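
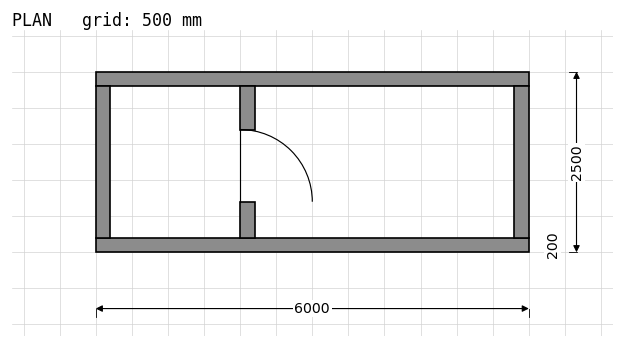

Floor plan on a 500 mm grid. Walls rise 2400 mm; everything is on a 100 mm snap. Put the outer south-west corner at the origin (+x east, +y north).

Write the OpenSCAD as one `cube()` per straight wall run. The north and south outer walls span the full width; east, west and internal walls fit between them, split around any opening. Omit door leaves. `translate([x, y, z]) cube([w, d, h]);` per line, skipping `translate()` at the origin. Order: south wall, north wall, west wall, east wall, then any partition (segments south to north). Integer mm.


cube([6000, 200, 2400]);
translate([0, 2300, 0]) cube([6000, 200, 2400]);
translate([0, 200, 0]) cube([200, 2100, 2400]);
translate([5800, 200, 0]) cube([200, 2100, 2400]);
translate([2000, 200, 0]) cube([200, 500, 2400]);
translate([2000, 1700, 0]) cube([200, 600, 2400]);


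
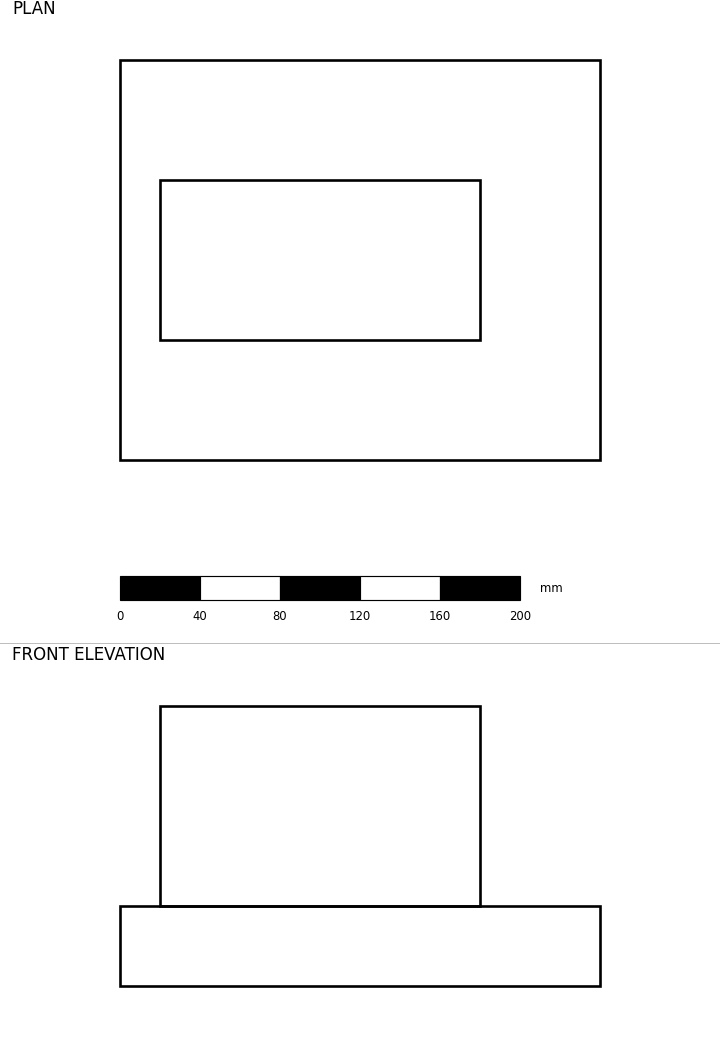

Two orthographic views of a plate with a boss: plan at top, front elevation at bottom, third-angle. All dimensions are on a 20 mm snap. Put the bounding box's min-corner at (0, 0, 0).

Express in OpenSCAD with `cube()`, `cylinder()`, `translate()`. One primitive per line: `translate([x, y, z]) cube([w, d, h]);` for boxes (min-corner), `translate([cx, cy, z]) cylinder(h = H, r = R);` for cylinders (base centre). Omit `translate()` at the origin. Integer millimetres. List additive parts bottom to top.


cube([240, 200, 40]);
translate([20, 60, 40]) cube([160, 80, 100]);


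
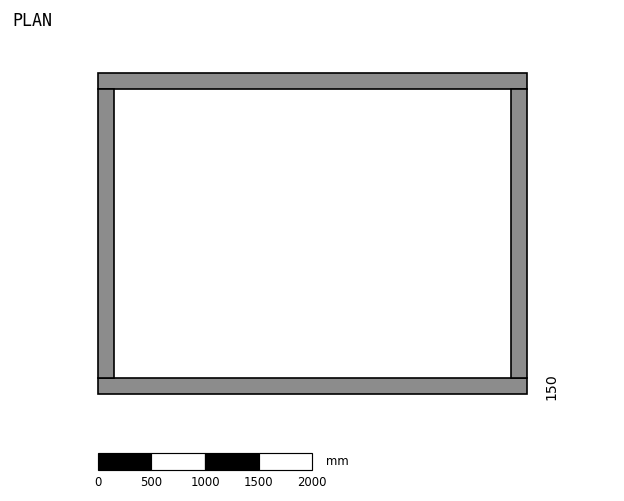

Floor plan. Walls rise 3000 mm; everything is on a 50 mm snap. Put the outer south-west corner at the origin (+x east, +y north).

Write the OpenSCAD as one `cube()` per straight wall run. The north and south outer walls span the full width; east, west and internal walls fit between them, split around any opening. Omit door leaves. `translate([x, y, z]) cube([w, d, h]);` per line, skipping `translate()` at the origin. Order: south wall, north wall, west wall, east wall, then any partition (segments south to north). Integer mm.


cube([4000, 150, 3000]);
translate([0, 2850, 0]) cube([4000, 150, 3000]);
translate([0, 150, 0]) cube([150, 2700, 3000]);
translate([3850, 150, 0]) cube([150, 2700, 3000]);


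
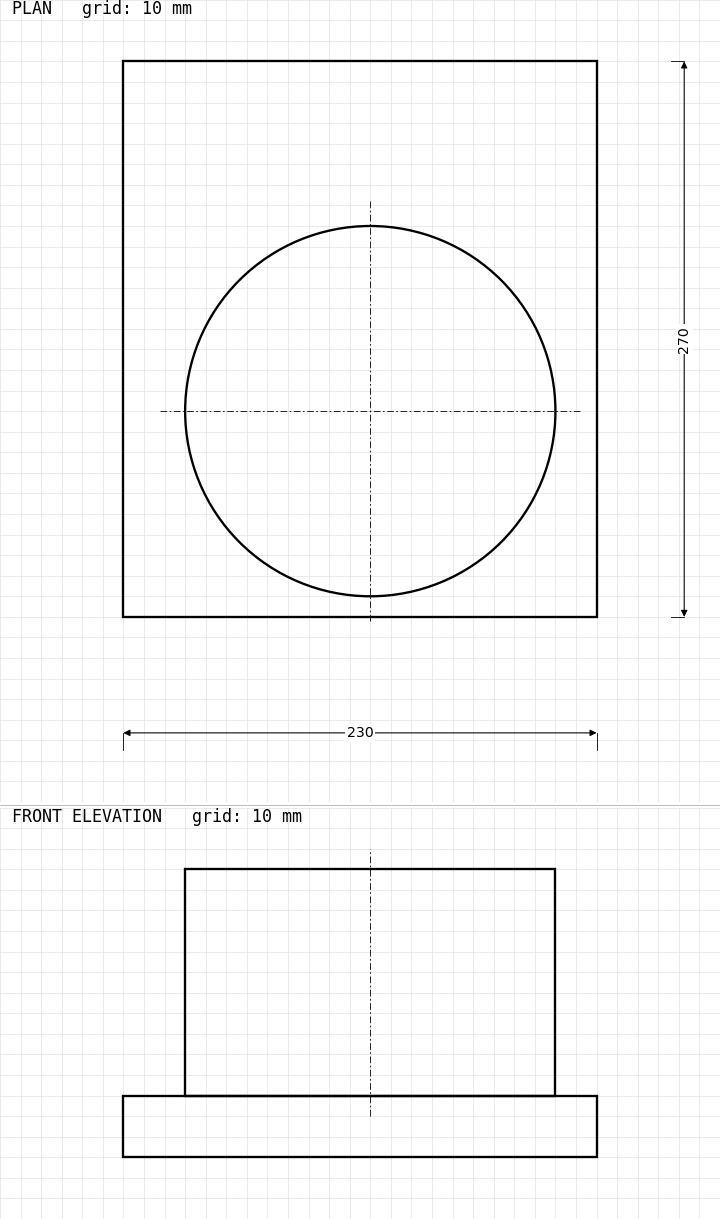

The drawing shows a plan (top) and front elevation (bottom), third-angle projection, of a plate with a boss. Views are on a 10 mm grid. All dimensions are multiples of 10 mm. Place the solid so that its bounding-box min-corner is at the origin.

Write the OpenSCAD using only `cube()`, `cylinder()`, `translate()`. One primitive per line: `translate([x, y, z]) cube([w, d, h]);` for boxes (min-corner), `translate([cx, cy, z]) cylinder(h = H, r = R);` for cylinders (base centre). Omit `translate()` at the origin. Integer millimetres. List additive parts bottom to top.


cube([230, 270, 30]);
translate([120, 100, 30]) cylinder(h = 110, r = 90);


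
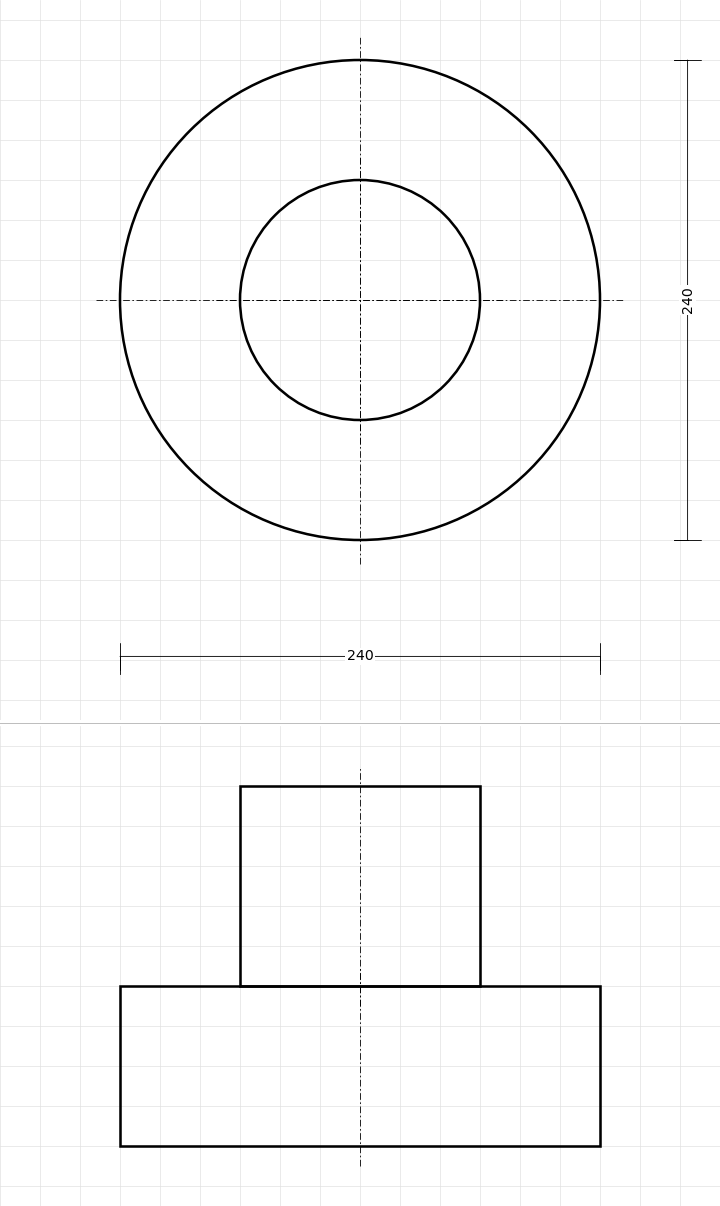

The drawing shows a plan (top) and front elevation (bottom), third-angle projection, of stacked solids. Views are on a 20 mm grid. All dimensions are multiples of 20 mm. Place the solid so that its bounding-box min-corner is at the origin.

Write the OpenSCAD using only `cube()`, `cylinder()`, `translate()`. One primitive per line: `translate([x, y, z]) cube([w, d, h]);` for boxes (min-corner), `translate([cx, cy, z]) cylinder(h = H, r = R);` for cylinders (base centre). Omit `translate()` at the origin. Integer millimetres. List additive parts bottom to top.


translate([120, 120, 0]) cylinder(h = 80, r = 120);
translate([120, 120, 80]) cylinder(h = 100, r = 60);


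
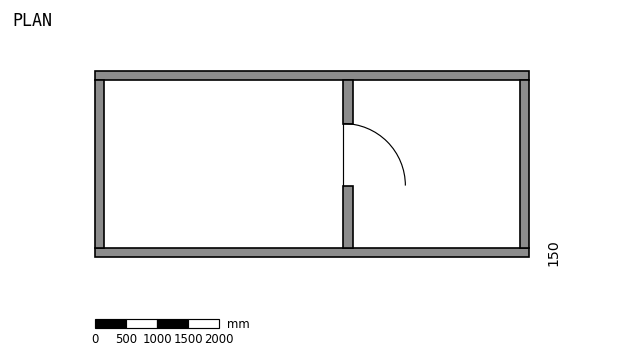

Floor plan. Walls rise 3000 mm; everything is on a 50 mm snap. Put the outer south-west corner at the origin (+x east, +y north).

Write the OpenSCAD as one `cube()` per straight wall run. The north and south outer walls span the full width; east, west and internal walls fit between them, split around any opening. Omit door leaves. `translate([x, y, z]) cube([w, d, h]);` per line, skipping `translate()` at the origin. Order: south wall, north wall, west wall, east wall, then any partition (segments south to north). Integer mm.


cube([7000, 150, 3000]);
translate([0, 2850, 0]) cube([7000, 150, 3000]);
translate([0, 150, 0]) cube([150, 2700, 3000]);
translate([6850, 150, 0]) cube([150, 2700, 3000]);
translate([4000, 150, 0]) cube([150, 1000, 3000]);
translate([4000, 2150, 0]) cube([150, 700, 3000]);


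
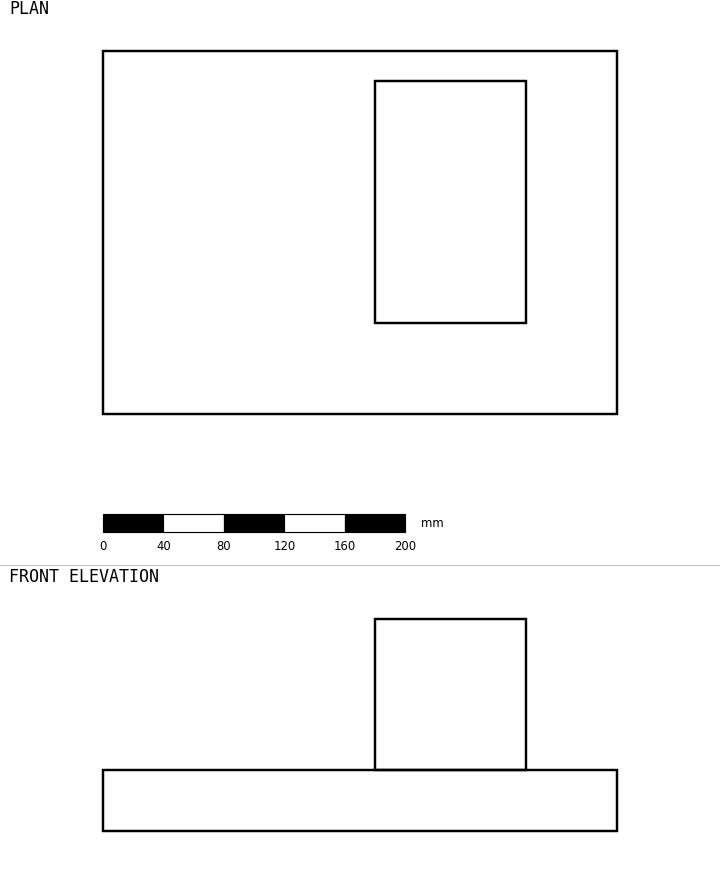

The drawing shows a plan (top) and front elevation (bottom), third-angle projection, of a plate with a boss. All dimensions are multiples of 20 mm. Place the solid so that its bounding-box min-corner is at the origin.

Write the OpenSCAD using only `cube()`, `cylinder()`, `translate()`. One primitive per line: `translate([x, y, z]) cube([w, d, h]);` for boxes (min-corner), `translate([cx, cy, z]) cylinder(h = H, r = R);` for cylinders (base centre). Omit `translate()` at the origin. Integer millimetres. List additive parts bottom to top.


cube([340, 240, 40]);
translate([180, 60, 40]) cube([100, 160, 100]);


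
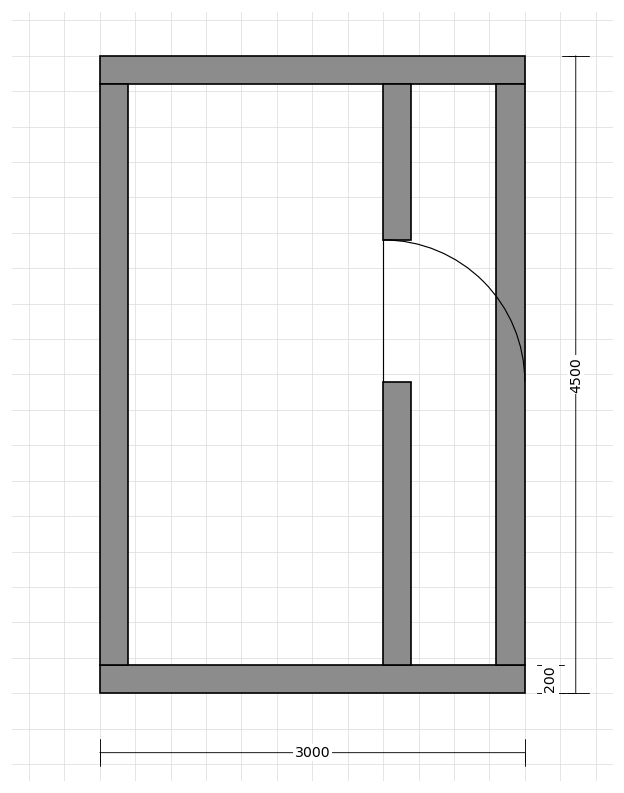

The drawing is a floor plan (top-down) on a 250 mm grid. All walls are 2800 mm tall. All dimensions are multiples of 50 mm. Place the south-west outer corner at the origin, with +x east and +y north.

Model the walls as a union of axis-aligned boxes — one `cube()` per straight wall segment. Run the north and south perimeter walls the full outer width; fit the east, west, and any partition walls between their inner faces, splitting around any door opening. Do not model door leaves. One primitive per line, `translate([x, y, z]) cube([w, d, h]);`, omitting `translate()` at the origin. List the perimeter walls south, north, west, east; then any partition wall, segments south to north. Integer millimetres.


cube([3000, 200, 2800]);
translate([0, 4300, 0]) cube([3000, 200, 2800]);
translate([0, 200, 0]) cube([200, 4100, 2800]);
translate([2800, 200, 0]) cube([200, 4100, 2800]);
translate([2000, 200, 0]) cube([200, 2000, 2800]);
translate([2000, 3200, 0]) cube([200, 1100, 2800]);


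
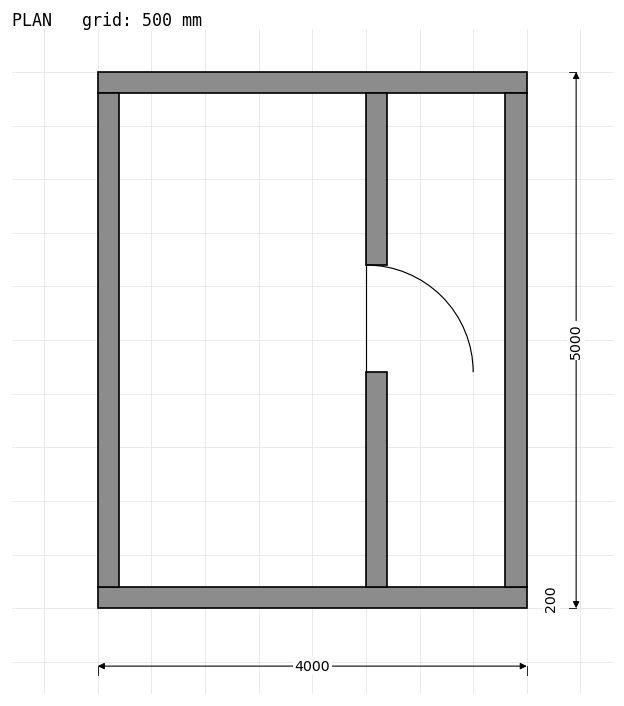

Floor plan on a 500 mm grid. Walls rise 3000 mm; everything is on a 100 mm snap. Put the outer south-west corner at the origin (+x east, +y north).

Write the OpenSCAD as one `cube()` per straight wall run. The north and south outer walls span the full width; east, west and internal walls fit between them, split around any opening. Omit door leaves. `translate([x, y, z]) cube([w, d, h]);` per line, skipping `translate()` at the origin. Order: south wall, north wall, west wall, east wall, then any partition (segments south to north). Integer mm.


cube([4000, 200, 3000]);
translate([0, 4800, 0]) cube([4000, 200, 3000]);
translate([0, 200, 0]) cube([200, 4600, 3000]);
translate([3800, 200, 0]) cube([200, 4600, 3000]);
translate([2500, 200, 0]) cube([200, 2000, 3000]);
translate([2500, 3200, 0]) cube([200, 1600, 3000]);


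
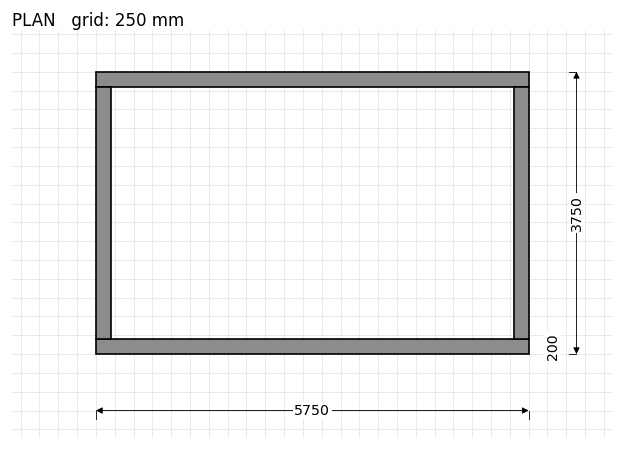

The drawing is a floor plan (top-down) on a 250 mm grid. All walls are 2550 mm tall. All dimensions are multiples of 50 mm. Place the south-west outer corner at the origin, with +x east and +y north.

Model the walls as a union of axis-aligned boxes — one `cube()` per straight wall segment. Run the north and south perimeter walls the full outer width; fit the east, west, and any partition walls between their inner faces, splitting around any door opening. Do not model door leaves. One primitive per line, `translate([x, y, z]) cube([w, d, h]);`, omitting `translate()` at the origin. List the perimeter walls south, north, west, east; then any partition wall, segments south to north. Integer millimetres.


cube([5750, 200, 2550]);
translate([0, 3550, 0]) cube([5750, 200, 2550]);
translate([0, 200, 0]) cube([200, 3350, 2550]);
translate([5550, 200, 0]) cube([200, 3350, 2550]);


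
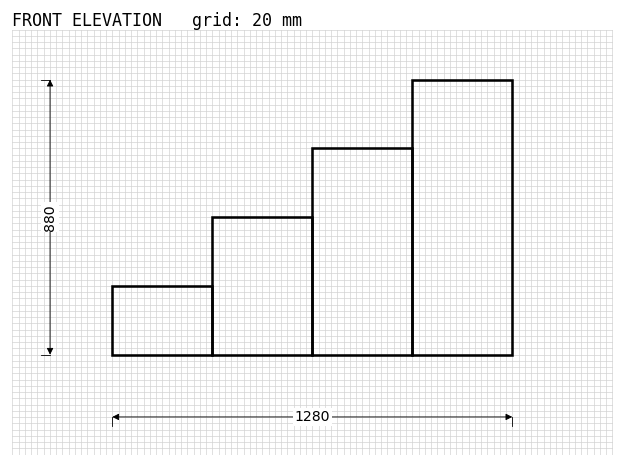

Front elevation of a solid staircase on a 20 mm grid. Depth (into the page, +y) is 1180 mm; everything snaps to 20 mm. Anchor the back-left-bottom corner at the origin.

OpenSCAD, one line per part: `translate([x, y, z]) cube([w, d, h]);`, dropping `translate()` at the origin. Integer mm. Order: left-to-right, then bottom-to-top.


cube([320, 1180, 220]);
translate([320, 0, 0]) cube([320, 1180, 440]);
translate([640, 0, 0]) cube([320, 1180, 660]);
translate([960, 0, 0]) cube([320, 1180, 880]);


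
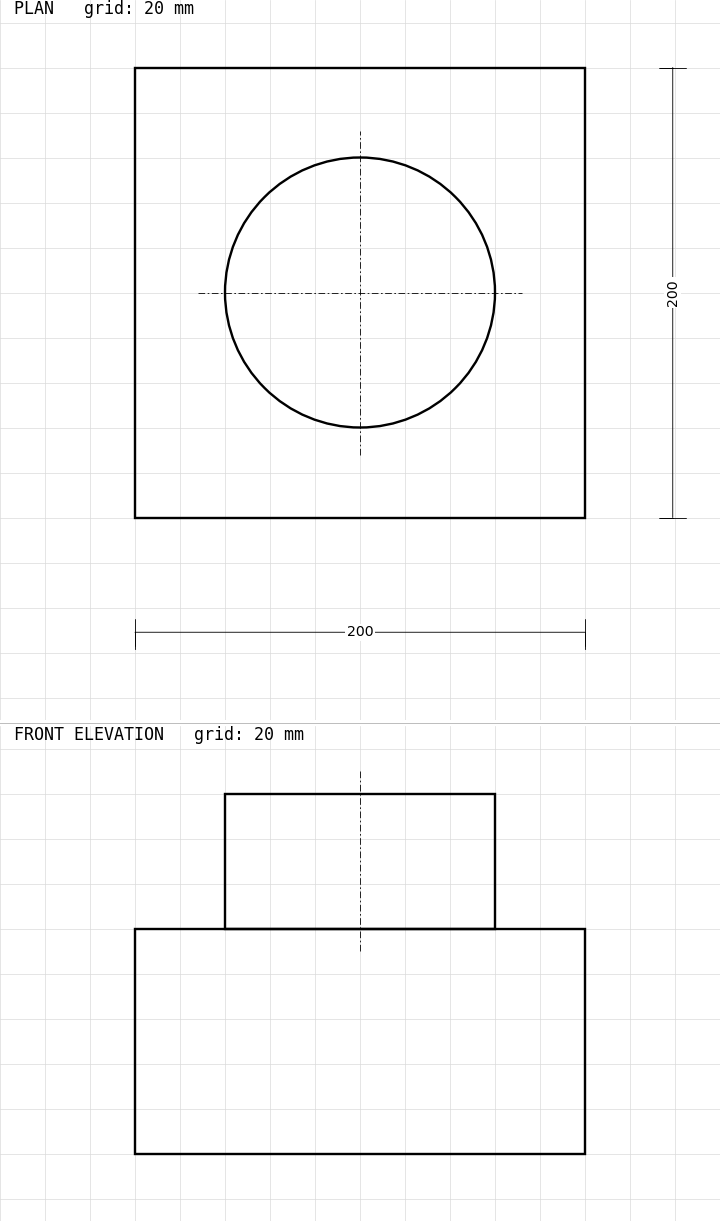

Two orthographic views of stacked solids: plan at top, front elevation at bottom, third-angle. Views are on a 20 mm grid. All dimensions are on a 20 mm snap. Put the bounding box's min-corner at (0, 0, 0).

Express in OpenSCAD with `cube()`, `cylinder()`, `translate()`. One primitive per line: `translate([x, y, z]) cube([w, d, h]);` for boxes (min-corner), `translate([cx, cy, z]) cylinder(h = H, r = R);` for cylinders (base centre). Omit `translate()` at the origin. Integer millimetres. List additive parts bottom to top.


cube([200, 200, 100]);
translate([100, 100, 100]) cylinder(h = 60, r = 60);


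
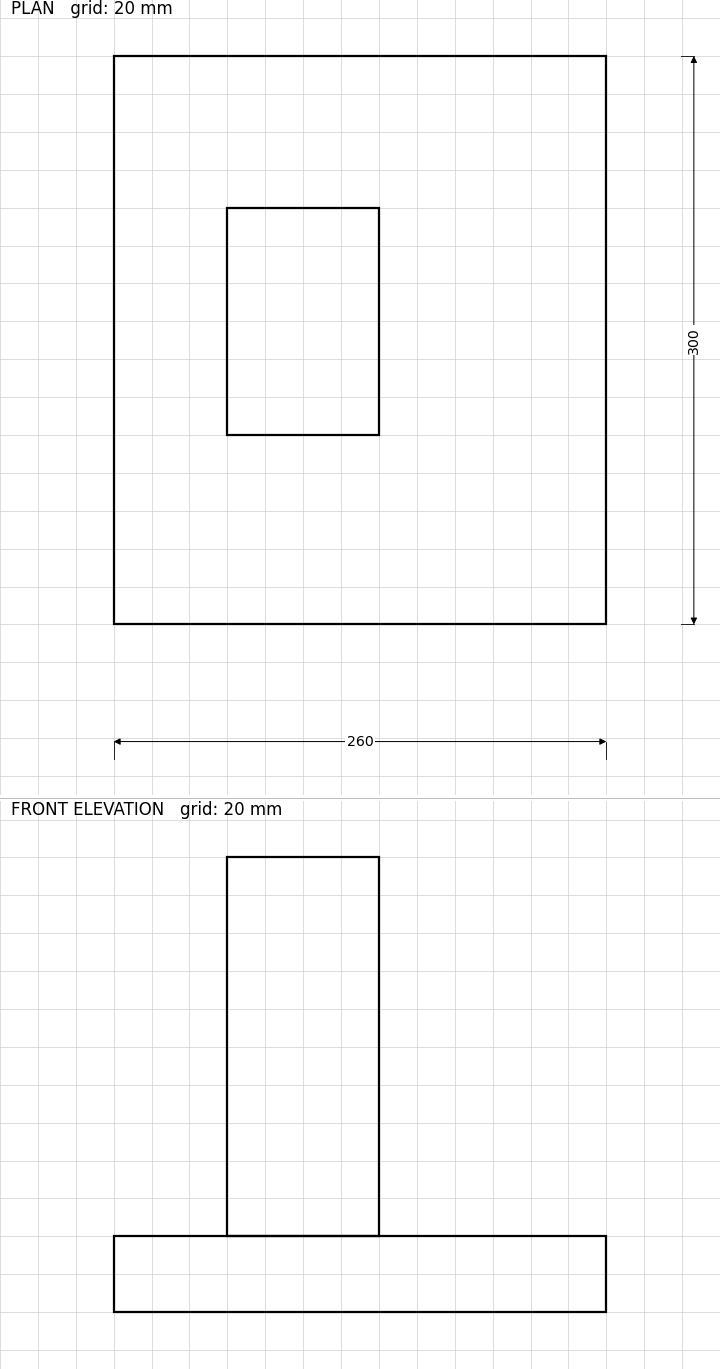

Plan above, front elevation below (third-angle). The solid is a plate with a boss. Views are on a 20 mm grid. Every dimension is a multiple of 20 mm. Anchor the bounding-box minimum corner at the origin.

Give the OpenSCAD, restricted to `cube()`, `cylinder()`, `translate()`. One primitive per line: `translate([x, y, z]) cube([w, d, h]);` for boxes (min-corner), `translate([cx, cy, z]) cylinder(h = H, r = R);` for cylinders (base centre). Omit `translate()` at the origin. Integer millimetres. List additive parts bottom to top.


cube([260, 300, 40]);
translate([60, 100, 40]) cube([80, 120, 200]);


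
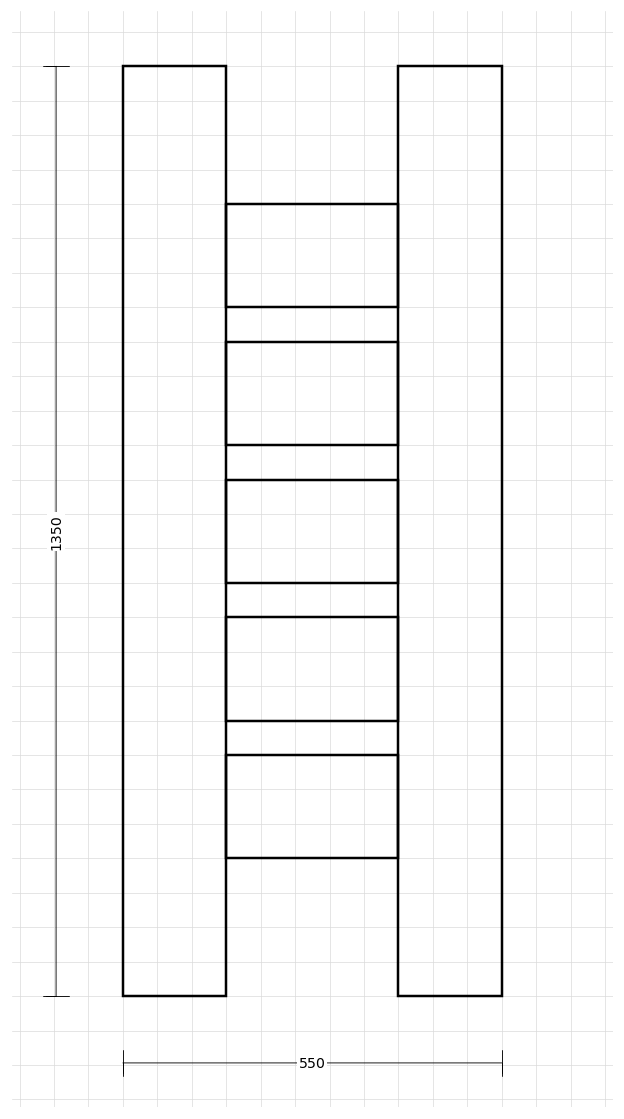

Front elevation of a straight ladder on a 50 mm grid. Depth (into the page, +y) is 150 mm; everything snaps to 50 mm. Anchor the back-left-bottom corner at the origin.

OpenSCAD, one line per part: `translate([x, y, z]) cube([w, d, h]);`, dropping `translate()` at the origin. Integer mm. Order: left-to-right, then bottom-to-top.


cube([150, 150, 1350]);
translate([150, 0, 200]) cube([250, 150, 150]);
translate([150, 0, 400]) cube([250, 150, 150]);
translate([150, 0, 600]) cube([250, 150, 150]);
translate([150, 0, 800]) cube([250, 150, 150]);
translate([150, 0, 1000]) cube([250, 150, 150]);
translate([400, 0, 0]) cube([150, 150, 1350]);


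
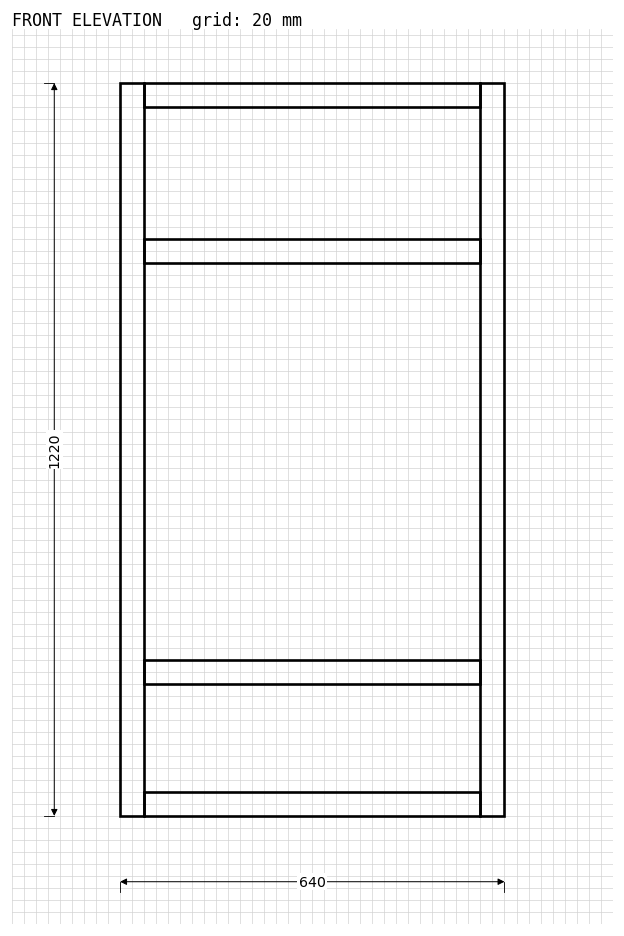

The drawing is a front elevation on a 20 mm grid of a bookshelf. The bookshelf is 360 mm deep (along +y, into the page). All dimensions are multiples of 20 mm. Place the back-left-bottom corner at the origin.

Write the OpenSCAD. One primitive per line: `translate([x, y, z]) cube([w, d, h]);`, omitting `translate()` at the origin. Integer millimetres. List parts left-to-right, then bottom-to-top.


cube([40, 360, 1220]);
translate([40, 0, 0]) cube([560, 360, 40]);
translate([40, 0, 220]) cube([560, 360, 40]);
translate([40, 0, 920]) cube([560, 360, 40]);
translate([40, 0, 1180]) cube([560, 360, 40]);
translate([600, 0, 0]) cube([40, 360, 1220]);


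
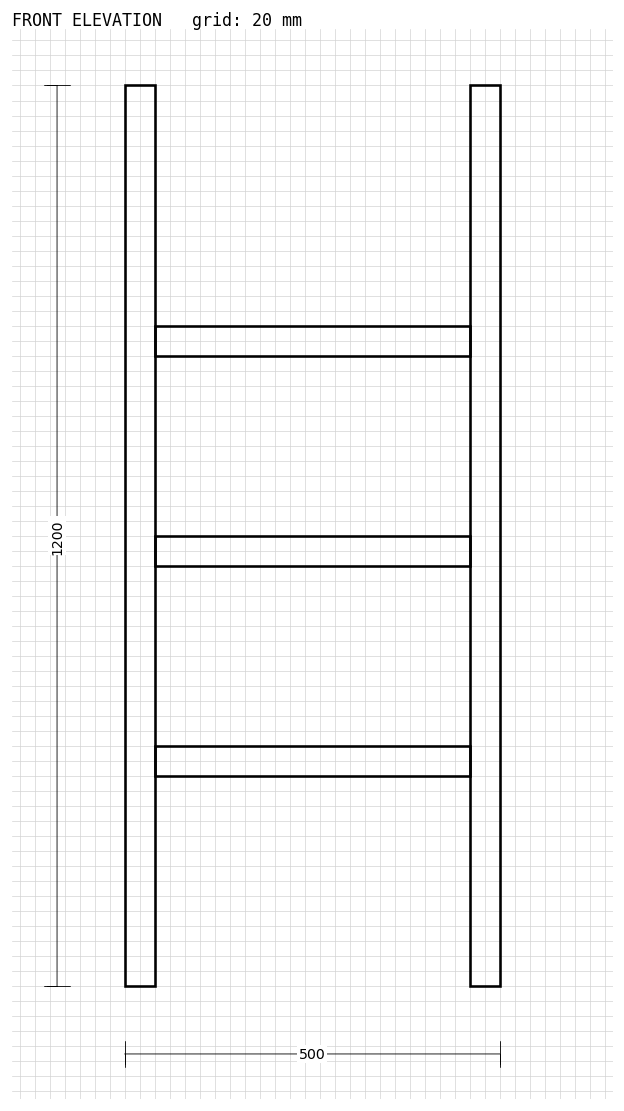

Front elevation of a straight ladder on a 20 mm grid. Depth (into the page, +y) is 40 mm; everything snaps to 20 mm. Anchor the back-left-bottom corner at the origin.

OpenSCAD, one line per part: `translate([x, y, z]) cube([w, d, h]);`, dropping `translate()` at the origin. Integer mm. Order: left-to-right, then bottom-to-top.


cube([40, 40, 1200]);
translate([40, 0, 280]) cube([420, 40, 40]);
translate([40, 0, 560]) cube([420, 40, 40]);
translate([40, 0, 840]) cube([420, 40, 40]);
translate([460, 0, 0]) cube([40, 40, 1200]);


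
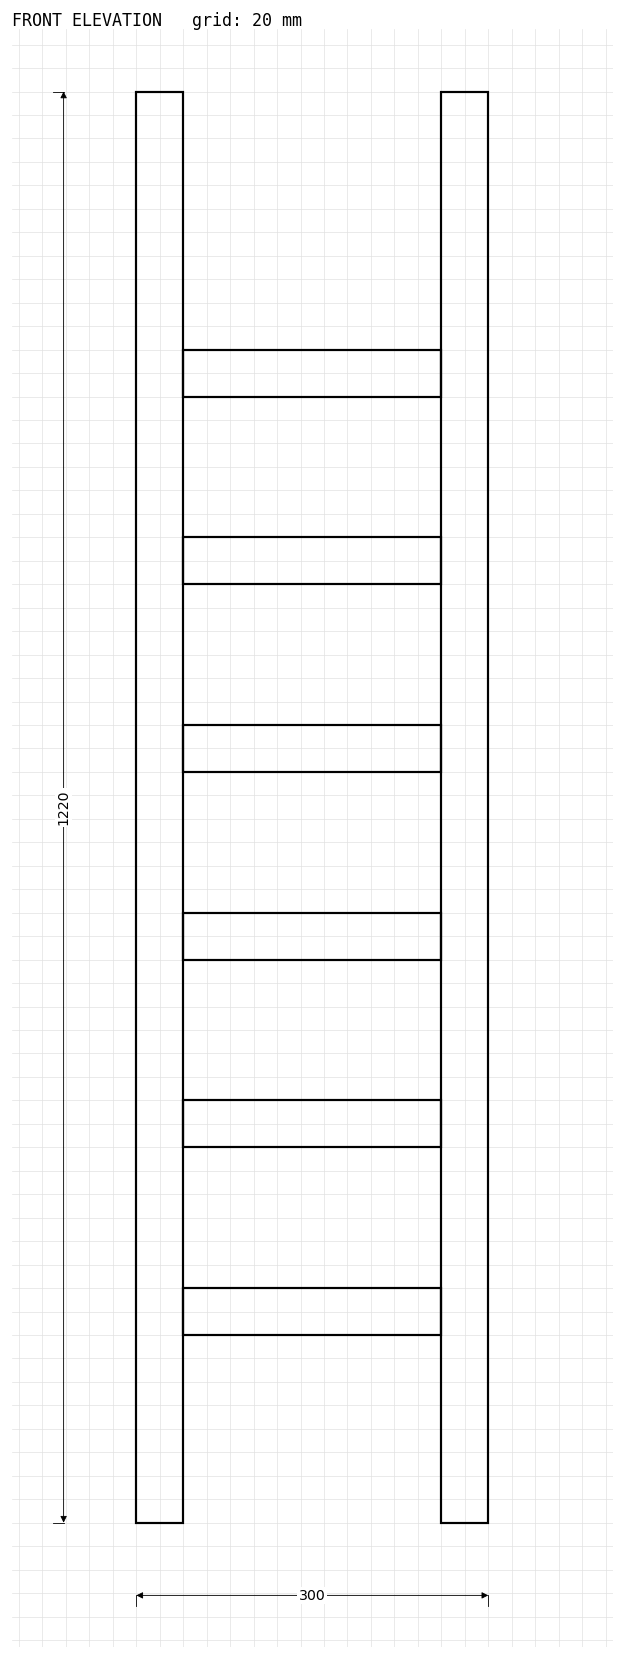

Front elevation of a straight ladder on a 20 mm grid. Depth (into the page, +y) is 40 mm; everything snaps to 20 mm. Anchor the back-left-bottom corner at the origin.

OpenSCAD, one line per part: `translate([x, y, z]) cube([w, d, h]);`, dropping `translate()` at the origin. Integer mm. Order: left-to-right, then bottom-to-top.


cube([40, 40, 1220]);
translate([40, 0, 160]) cube([220, 40, 40]);
translate([40, 0, 320]) cube([220, 40, 40]);
translate([40, 0, 480]) cube([220, 40, 40]);
translate([40, 0, 640]) cube([220, 40, 40]);
translate([40, 0, 800]) cube([220, 40, 40]);
translate([40, 0, 960]) cube([220, 40, 40]);
translate([260, 0, 0]) cube([40, 40, 1220]);


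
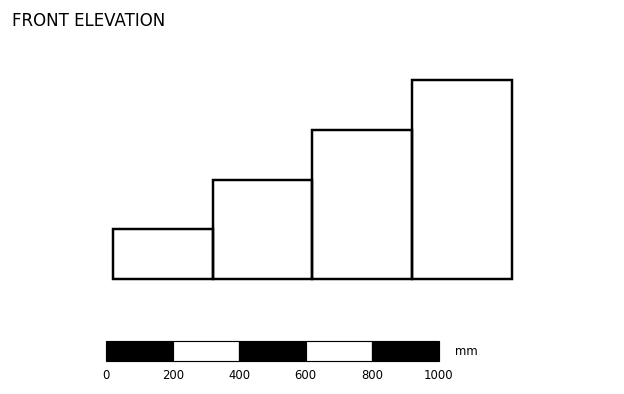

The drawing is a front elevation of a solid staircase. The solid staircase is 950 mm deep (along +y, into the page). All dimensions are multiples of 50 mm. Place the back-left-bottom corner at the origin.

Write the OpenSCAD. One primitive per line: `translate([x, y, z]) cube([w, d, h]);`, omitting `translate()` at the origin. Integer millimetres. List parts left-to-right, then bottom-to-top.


cube([300, 950, 150]);
translate([300, 0, 0]) cube([300, 950, 300]);
translate([600, 0, 0]) cube([300, 950, 450]);
translate([900, 0, 0]) cube([300, 950, 600]);


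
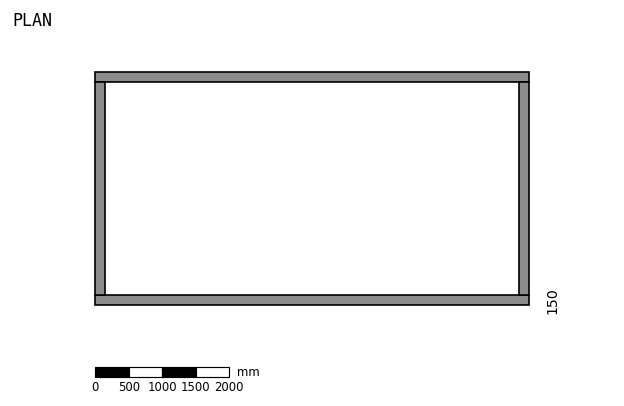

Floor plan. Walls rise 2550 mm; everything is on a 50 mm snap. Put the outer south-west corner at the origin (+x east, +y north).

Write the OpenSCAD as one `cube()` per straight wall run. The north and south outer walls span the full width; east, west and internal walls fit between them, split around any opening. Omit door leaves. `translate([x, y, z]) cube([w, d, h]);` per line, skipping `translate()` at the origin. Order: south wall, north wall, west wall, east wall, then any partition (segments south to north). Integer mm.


cube([6500, 150, 2550]);
translate([0, 3350, 0]) cube([6500, 150, 2550]);
translate([0, 150, 0]) cube([150, 3200, 2550]);
translate([6350, 150, 0]) cube([150, 3200, 2550]);


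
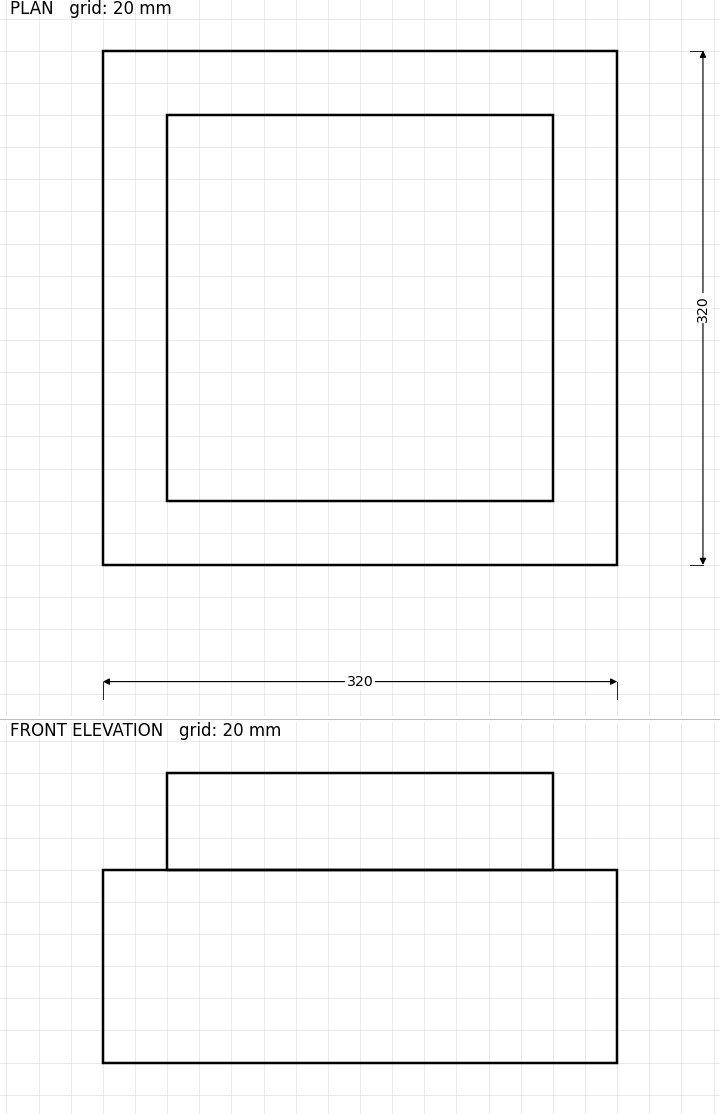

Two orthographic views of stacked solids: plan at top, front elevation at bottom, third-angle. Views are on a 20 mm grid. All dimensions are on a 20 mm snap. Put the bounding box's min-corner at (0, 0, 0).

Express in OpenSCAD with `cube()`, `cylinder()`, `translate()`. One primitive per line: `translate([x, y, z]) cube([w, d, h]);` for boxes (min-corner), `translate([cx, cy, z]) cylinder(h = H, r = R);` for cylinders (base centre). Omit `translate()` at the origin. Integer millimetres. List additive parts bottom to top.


cube([320, 320, 120]);
translate([40, 40, 120]) cube([240, 240, 60]);


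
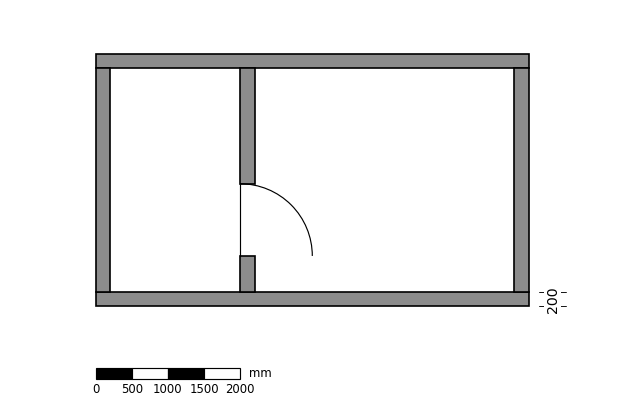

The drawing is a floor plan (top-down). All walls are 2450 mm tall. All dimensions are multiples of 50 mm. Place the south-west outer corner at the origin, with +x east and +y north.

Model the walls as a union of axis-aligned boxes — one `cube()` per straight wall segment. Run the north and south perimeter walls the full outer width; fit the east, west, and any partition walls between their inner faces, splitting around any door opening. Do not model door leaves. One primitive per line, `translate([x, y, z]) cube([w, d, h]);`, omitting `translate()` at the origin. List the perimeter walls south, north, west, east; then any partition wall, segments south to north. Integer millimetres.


cube([6000, 200, 2450]);
translate([0, 3300, 0]) cube([6000, 200, 2450]);
translate([0, 200, 0]) cube([200, 3100, 2450]);
translate([5800, 200, 0]) cube([200, 3100, 2450]);
translate([2000, 200, 0]) cube([200, 500, 2450]);
translate([2000, 1700, 0]) cube([200, 1600, 2450]);


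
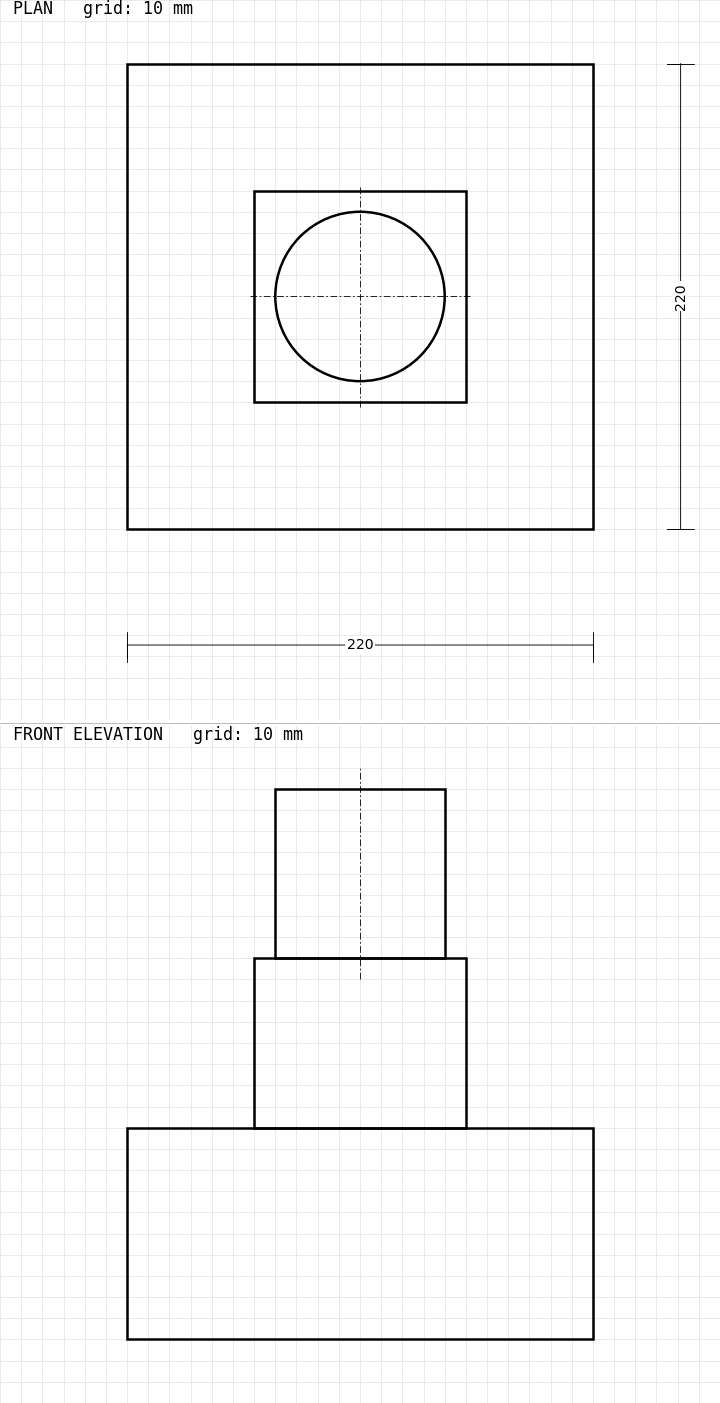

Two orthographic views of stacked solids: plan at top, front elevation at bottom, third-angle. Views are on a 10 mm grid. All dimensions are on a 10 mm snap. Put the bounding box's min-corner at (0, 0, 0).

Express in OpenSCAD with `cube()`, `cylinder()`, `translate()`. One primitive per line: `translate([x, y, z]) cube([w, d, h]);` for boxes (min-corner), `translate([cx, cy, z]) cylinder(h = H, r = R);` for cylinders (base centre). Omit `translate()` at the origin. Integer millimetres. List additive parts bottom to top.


cube([220, 220, 100]);
translate([60, 60, 100]) cube([100, 100, 80]);
translate([110, 110, 180]) cylinder(h = 80, r = 40);


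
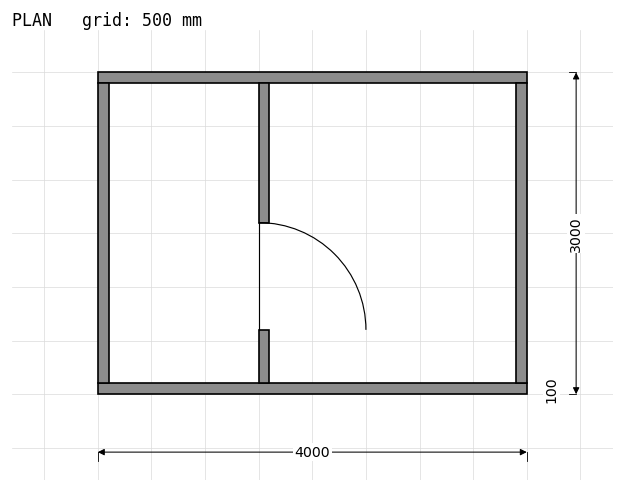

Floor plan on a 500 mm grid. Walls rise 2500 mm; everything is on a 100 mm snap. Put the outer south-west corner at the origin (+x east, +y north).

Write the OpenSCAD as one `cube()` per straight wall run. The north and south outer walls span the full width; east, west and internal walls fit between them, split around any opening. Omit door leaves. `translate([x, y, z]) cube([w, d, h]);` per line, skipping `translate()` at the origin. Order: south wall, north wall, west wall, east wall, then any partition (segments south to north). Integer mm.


cube([4000, 100, 2500]);
translate([0, 2900, 0]) cube([4000, 100, 2500]);
translate([0, 100, 0]) cube([100, 2800, 2500]);
translate([3900, 100, 0]) cube([100, 2800, 2500]);
translate([1500, 100, 0]) cube([100, 500, 2500]);
translate([1500, 1600, 0]) cube([100, 1300, 2500]);


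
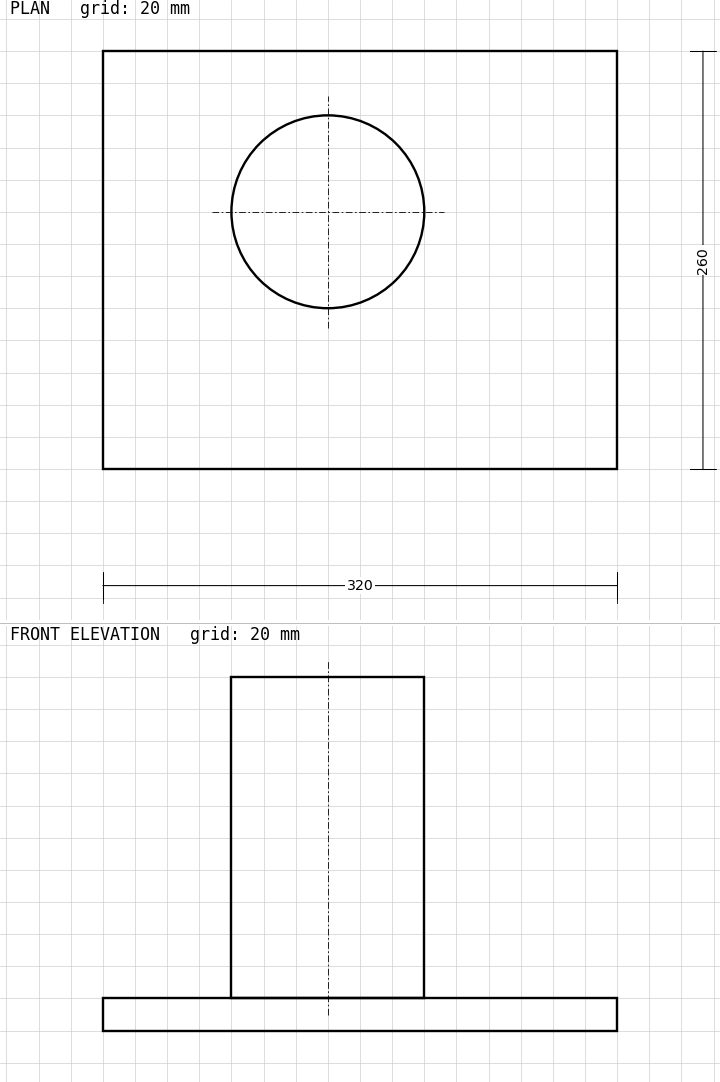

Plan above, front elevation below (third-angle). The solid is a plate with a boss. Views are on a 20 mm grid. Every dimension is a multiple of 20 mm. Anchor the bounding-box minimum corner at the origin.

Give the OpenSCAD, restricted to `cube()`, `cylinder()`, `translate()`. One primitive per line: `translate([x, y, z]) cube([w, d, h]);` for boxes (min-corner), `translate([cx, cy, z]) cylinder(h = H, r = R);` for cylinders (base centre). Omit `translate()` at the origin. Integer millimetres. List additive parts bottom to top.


cube([320, 260, 20]);
translate([140, 160, 20]) cylinder(h = 200, r = 60);


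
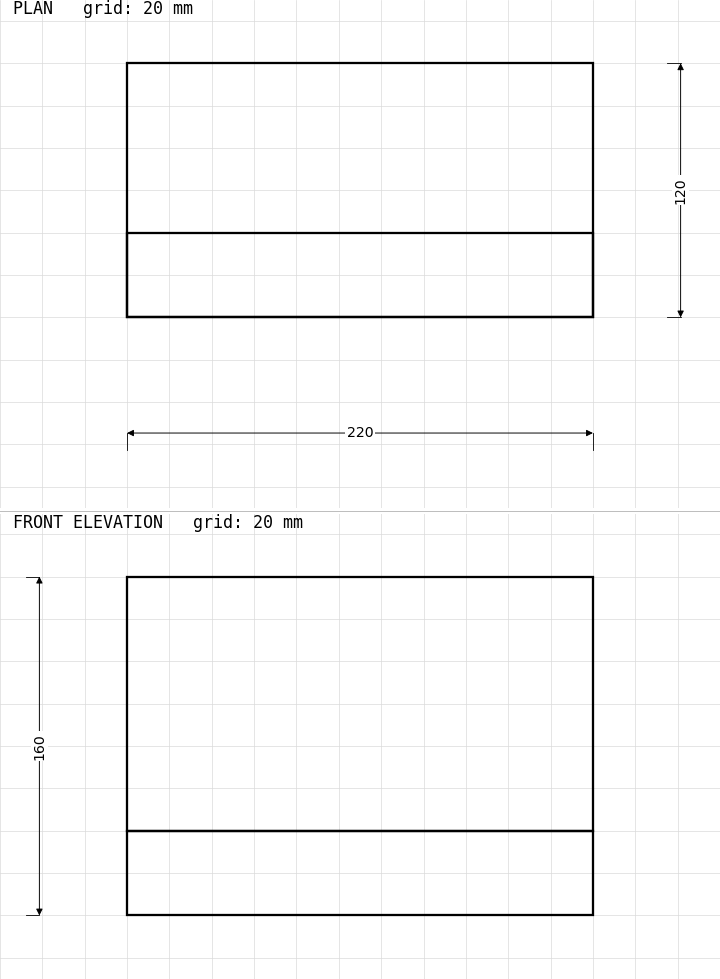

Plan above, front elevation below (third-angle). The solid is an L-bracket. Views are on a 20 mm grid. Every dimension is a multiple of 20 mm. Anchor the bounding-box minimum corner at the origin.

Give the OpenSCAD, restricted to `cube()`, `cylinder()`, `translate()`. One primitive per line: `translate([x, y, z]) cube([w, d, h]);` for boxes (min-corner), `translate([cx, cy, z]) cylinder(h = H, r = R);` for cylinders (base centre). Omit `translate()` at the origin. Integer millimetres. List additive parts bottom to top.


cube([220, 120, 40]);
translate([0, 0, 40]) cube([220, 40, 120]);


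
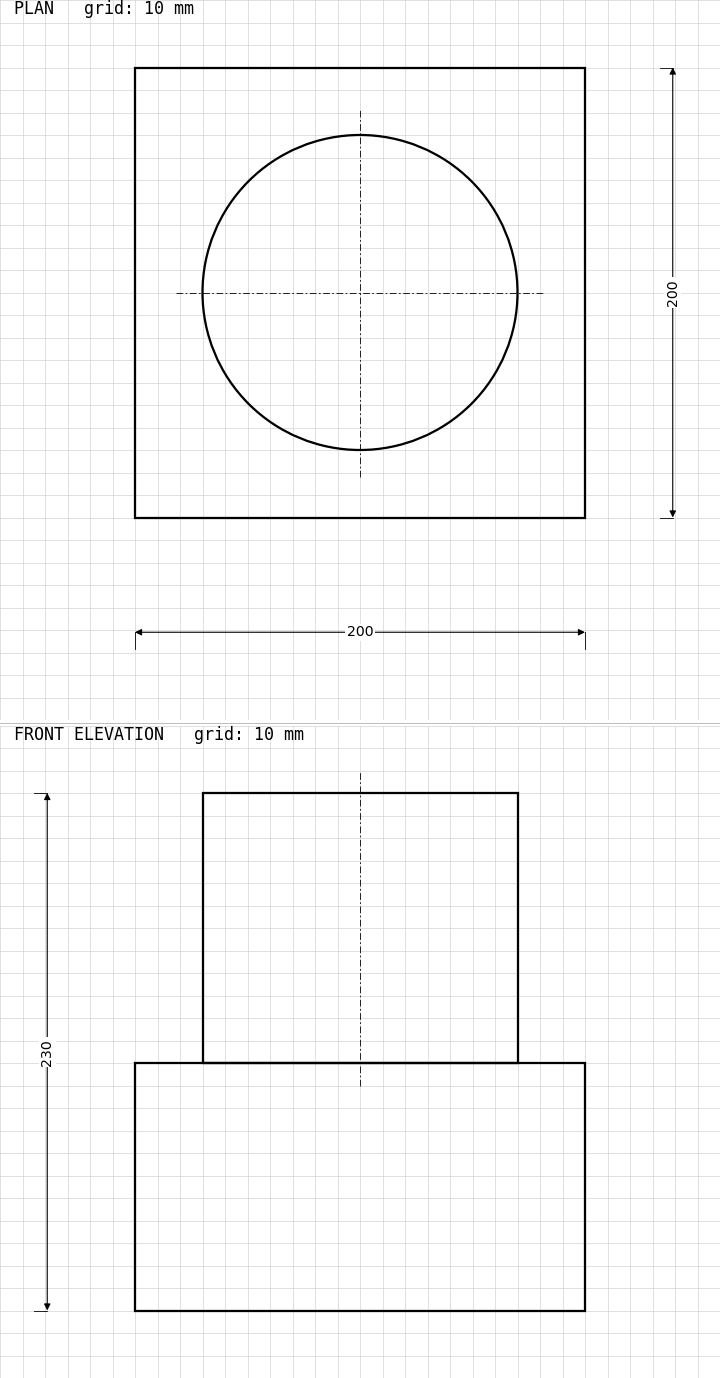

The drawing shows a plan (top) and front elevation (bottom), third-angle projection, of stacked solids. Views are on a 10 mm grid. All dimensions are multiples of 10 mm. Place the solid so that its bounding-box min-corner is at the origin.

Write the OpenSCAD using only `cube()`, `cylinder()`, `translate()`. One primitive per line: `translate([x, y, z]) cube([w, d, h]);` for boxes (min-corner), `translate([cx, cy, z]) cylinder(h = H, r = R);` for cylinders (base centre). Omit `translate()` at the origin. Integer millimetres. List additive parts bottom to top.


cube([200, 200, 110]);
translate([100, 100, 110]) cylinder(h = 120, r = 70);


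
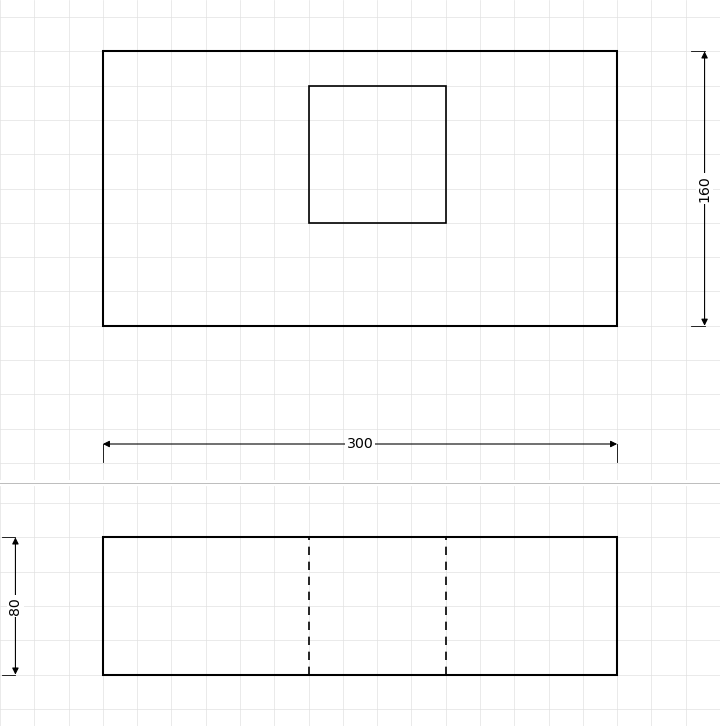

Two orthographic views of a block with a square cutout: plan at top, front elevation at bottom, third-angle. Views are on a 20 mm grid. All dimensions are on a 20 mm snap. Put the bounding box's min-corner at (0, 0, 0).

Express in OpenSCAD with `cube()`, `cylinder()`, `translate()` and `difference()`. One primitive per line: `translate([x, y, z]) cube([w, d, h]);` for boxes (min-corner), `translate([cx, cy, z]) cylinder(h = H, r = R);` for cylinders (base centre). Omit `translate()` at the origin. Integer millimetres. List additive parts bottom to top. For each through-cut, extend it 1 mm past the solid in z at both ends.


difference() {
  cube([300, 160, 80]);
  translate([120, 60, -1]) cube([80, 80, 82]);
}


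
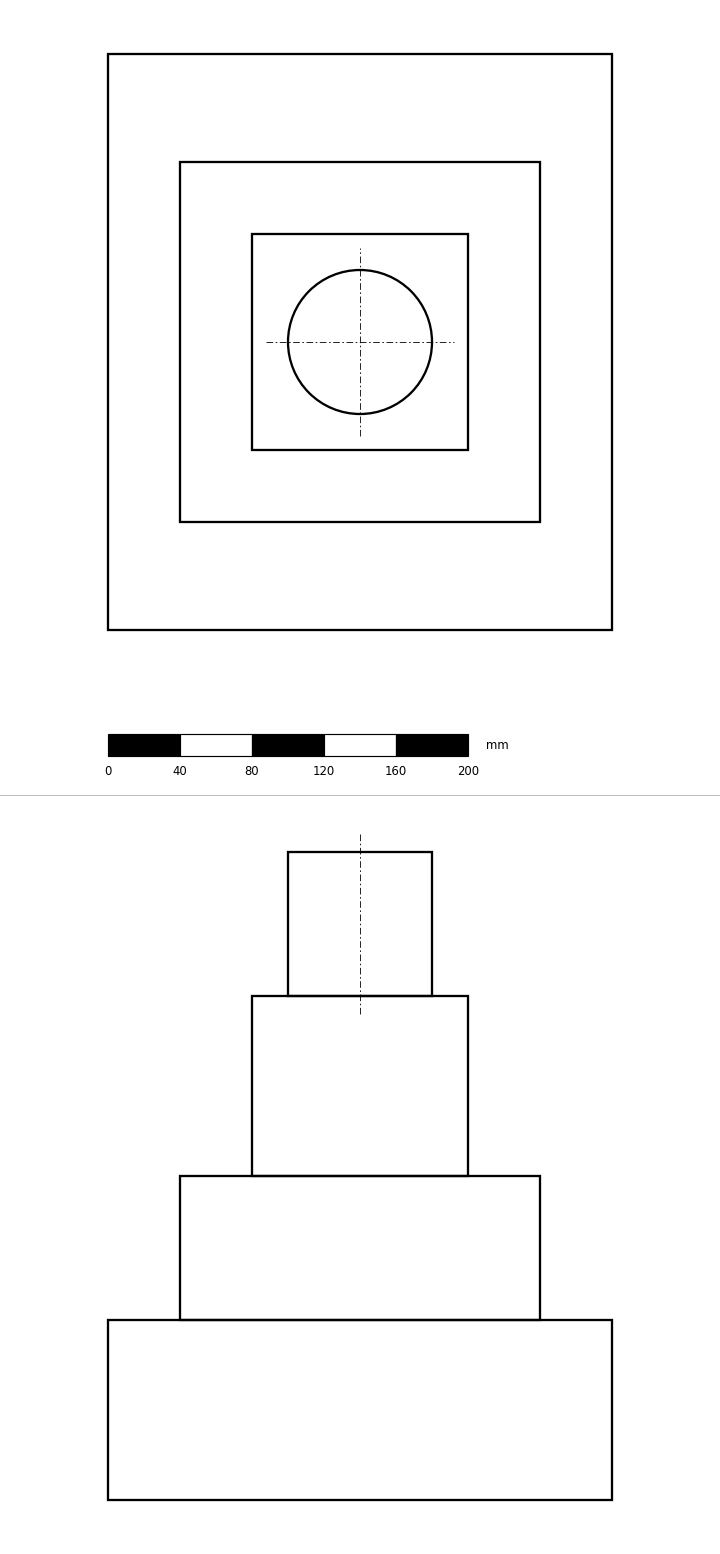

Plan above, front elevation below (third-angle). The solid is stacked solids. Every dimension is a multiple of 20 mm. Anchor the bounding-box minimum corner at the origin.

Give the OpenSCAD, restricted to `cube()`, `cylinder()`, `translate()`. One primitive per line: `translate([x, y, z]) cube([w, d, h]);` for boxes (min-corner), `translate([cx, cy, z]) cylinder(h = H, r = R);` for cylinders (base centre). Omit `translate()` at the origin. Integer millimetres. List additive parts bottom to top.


cube([280, 320, 100]);
translate([40, 60, 100]) cube([200, 200, 80]);
translate([80, 100, 180]) cube([120, 120, 100]);
translate([140, 160, 280]) cylinder(h = 80, r = 40);


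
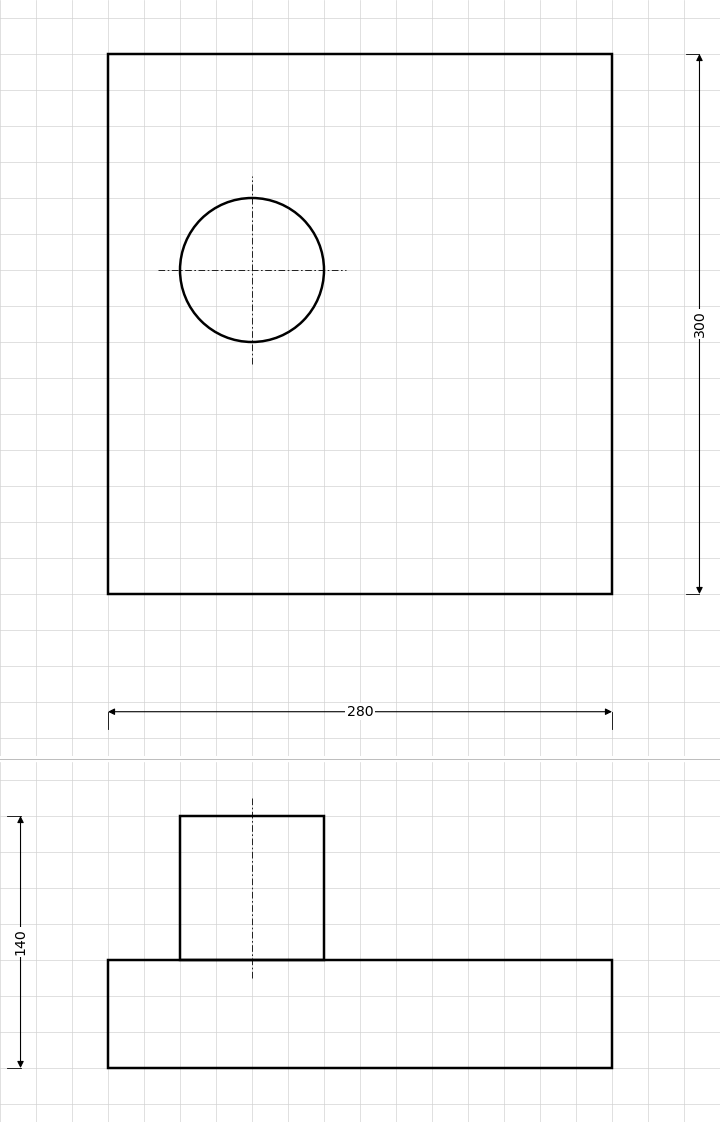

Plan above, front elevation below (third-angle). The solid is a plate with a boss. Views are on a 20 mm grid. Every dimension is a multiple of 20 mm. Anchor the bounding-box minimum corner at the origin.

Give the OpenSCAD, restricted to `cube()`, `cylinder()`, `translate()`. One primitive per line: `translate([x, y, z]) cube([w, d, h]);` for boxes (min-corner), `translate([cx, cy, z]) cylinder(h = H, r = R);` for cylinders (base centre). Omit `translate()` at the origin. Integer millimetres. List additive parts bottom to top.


cube([280, 300, 60]);
translate([80, 180, 60]) cylinder(h = 80, r = 40);


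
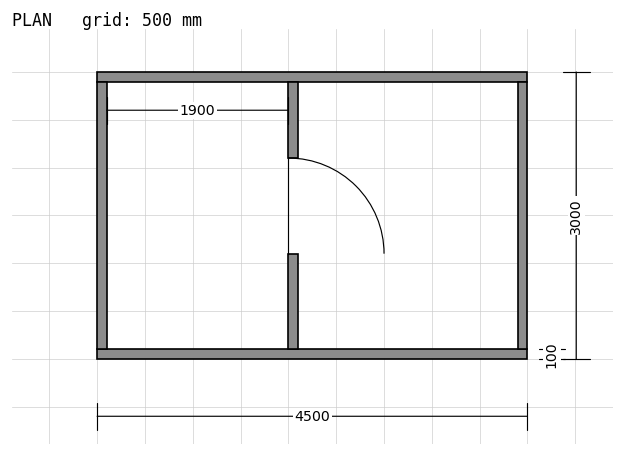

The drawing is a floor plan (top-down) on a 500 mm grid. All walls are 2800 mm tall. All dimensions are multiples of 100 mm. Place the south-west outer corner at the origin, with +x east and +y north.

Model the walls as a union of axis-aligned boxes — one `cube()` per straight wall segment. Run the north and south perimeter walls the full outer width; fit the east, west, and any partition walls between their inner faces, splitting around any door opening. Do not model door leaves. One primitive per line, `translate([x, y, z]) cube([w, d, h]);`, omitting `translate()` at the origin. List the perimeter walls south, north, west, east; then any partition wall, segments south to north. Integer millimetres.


cube([4500, 100, 2800]);
translate([0, 2900, 0]) cube([4500, 100, 2800]);
translate([0, 100, 0]) cube([100, 2800, 2800]);
translate([4400, 100, 0]) cube([100, 2800, 2800]);
translate([2000, 100, 0]) cube([100, 1000, 2800]);
translate([2000, 2100, 0]) cube([100, 800, 2800]);


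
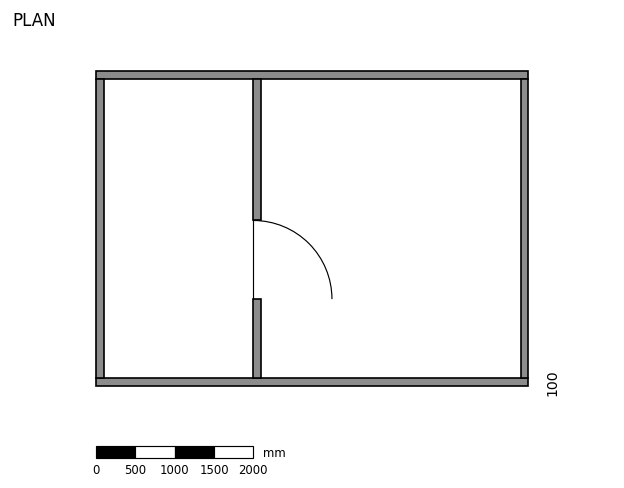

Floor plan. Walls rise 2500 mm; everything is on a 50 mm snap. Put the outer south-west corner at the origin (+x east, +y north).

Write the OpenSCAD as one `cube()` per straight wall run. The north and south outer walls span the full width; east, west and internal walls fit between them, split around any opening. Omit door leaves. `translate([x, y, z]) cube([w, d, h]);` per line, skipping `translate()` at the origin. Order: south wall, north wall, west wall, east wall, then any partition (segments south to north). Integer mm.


cube([5500, 100, 2500]);
translate([0, 3900, 0]) cube([5500, 100, 2500]);
translate([0, 100, 0]) cube([100, 3800, 2500]);
translate([5400, 100, 0]) cube([100, 3800, 2500]);
translate([2000, 100, 0]) cube([100, 1000, 2500]);
translate([2000, 2100, 0]) cube([100, 1800, 2500]);


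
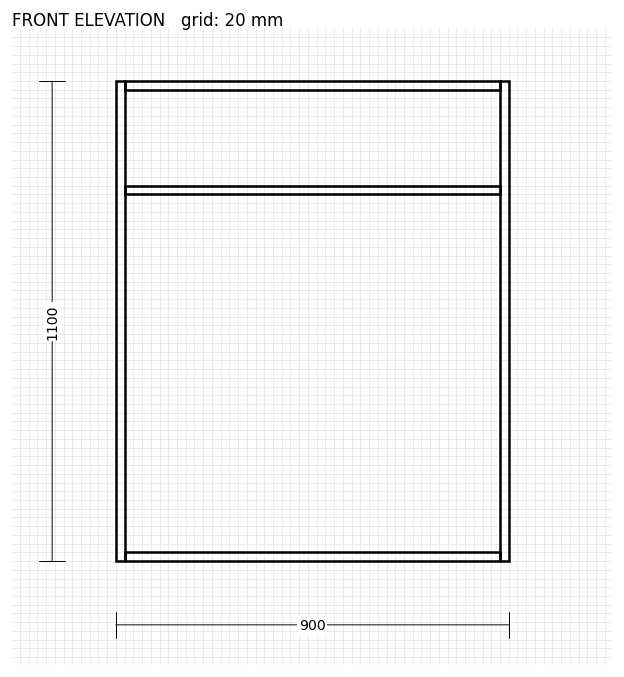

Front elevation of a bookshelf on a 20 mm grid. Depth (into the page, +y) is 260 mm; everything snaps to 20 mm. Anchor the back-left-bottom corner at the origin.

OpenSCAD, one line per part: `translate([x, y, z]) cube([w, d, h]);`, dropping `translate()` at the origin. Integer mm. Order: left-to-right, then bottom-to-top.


cube([20, 260, 1100]);
translate([20, 0, 0]) cube([860, 260, 20]);
translate([20, 0, 840]) cube([860, 260, 20]);
translate([20, 0, 1080]) cube([860, 260, 20]);
translate([880, 0, 0]) cube([20, 260, 1100]);


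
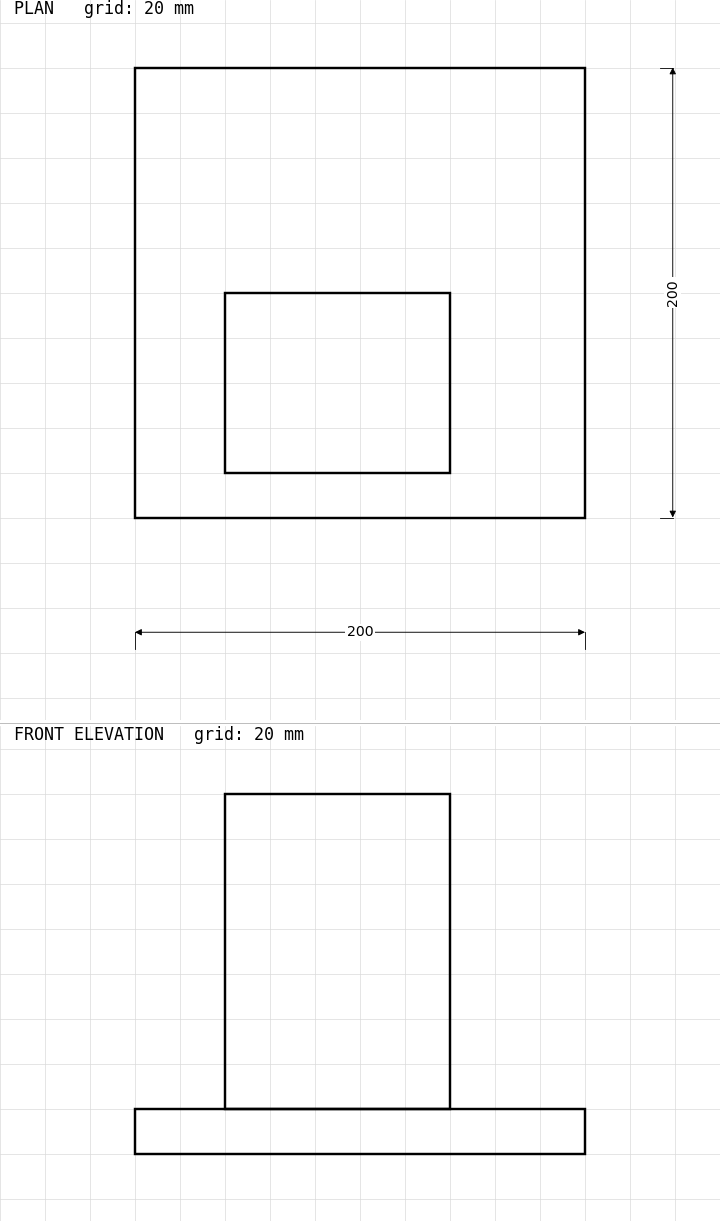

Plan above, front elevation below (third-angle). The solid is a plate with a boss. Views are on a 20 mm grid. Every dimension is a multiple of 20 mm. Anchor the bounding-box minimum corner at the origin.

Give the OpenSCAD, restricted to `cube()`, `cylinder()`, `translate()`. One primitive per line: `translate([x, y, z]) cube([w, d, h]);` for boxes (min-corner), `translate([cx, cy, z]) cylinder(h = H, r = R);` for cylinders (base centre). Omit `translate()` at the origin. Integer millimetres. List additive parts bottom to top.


cube([200, 200, 20]);
translate([40, 20, 20]) cube([100, 80, 140]);


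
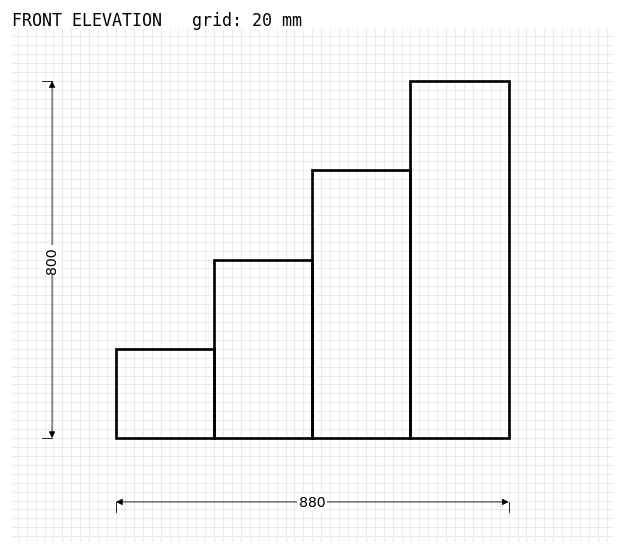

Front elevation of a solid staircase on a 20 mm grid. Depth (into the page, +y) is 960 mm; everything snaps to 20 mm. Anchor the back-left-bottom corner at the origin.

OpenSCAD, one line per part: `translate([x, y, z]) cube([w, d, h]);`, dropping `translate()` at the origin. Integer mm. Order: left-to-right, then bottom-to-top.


cube([220, 960, 200]);
translate([220, 0, 0]) cube([220, 960, 400]);
translate([440, 0, 0]) cube([220, 960, 600]);
translate([660, 0, 0]) cube([220, 960, 800]);


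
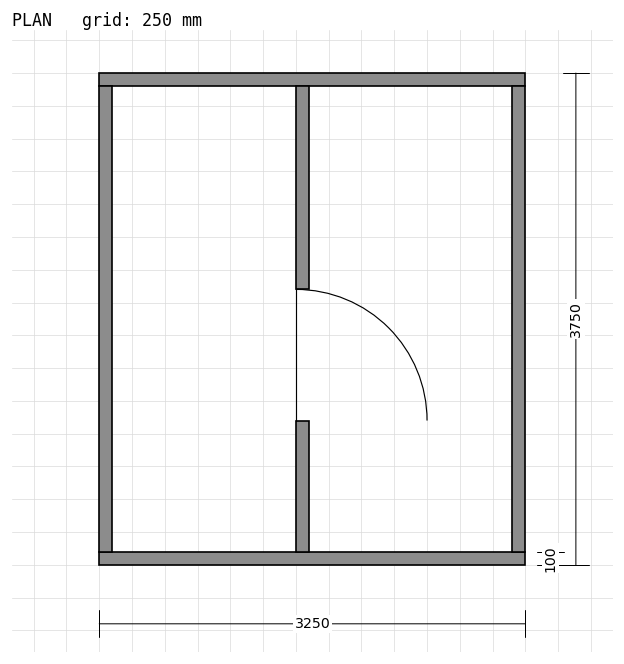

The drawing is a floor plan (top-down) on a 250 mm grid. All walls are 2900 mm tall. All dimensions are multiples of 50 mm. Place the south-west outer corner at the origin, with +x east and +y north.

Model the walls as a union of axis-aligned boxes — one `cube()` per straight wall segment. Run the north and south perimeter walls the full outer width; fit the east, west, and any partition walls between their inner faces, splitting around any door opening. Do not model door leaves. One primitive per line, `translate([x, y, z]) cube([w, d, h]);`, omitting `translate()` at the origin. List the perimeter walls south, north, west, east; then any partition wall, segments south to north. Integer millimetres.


cube([3250, 100, 2900]);
translate([0, 3650, 0]) cube([3250, 100, 2900]);
translate([0, 100, 0]) cube([100, 3550, 2900]);
translate([3150, 100, 0]) cube([100, 3550, 2900]);
translate([1500, 100, 0]) cube([100, 1000, 2900]);
translate([1500, 2100, 0]) cube([100, 1550, 2900]);


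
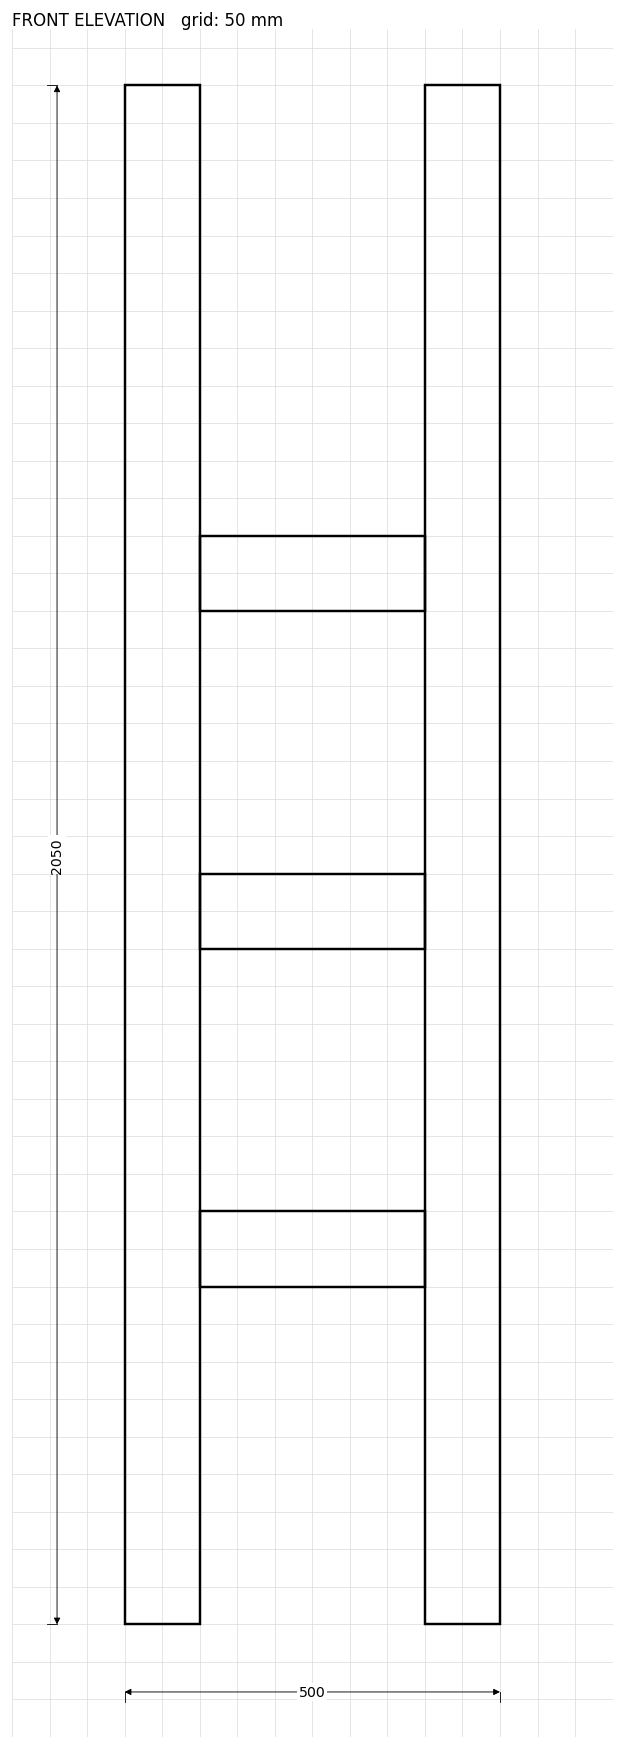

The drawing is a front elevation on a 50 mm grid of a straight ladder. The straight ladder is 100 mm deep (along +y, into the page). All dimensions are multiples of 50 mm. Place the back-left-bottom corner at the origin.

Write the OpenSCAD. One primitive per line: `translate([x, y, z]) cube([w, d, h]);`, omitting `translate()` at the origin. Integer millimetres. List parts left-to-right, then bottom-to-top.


cube([100, 100, 2050]);
translate([100, 0, 450]) cube([300, 100, 100]);
translate([100, 0, 900]) cube([300, 100, 100]);
translate([100, 0, 1350]) cube([300, 100, 100]);
translate([400, 0, 0]) cube([100, 100, 2050]);
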